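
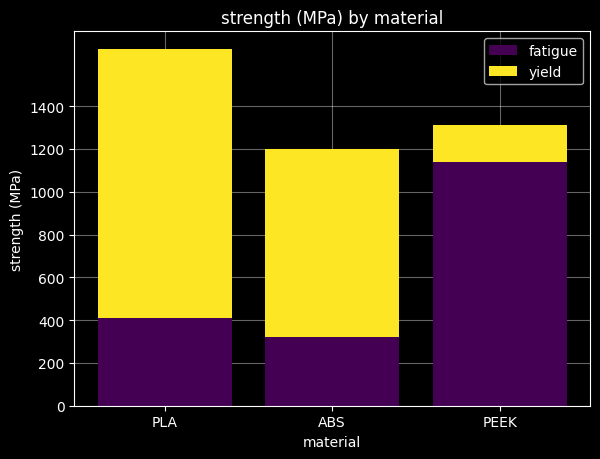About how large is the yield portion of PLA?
yield top ≈ 1600, bottom ≈ 400; segment ≈ 1200.

≈ 1200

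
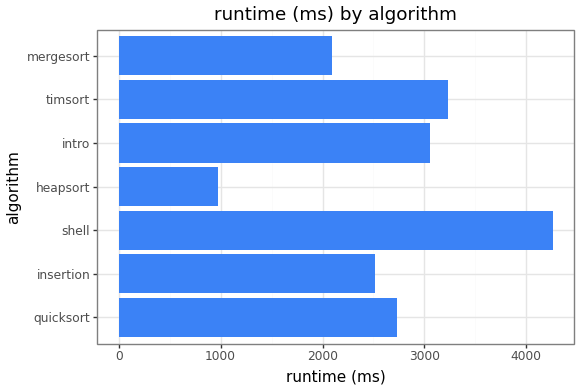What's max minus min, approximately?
Max shell ≈ 4500, min heapsort ≈ 1000; range ≈ 3500.

≈ 3500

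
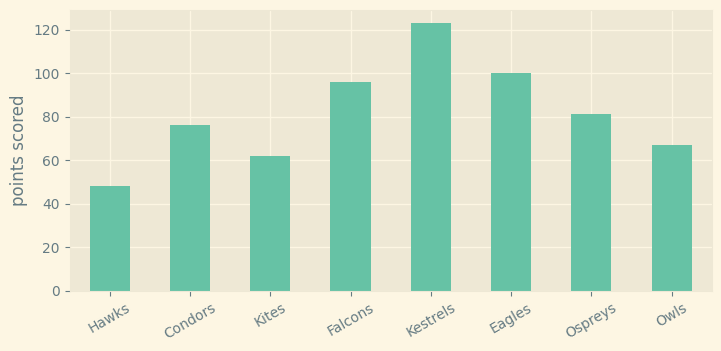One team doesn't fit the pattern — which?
Kestrels ≈ 120; the rest sit between ≈ 40 and ≈ 100.

Kestrels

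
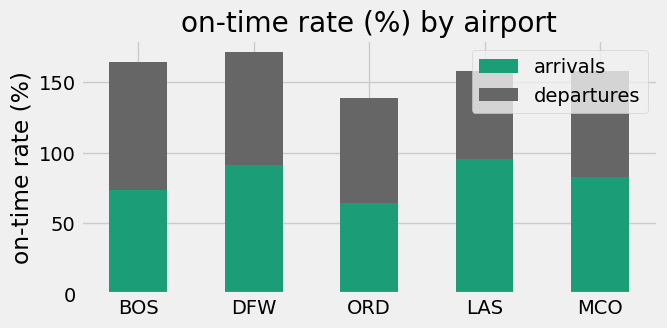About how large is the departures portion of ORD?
departures top ≈ 140, bottom ≈ 60; segment ≈ 80.

≈ 80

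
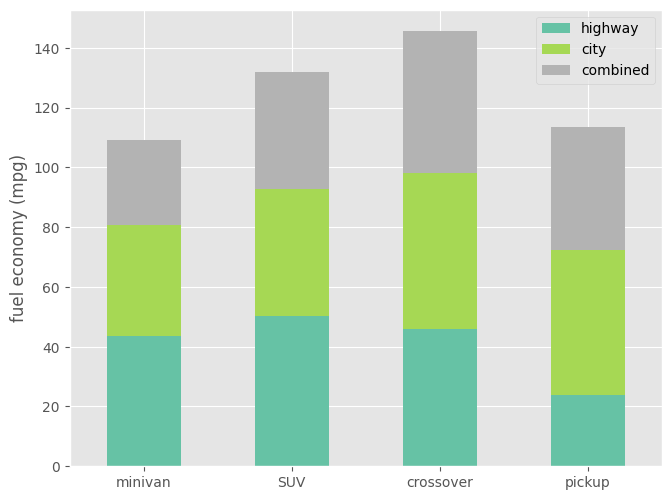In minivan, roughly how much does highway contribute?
≈ 40

highway top ≈ 40, bottom ≈ 0; segment ≈ 40.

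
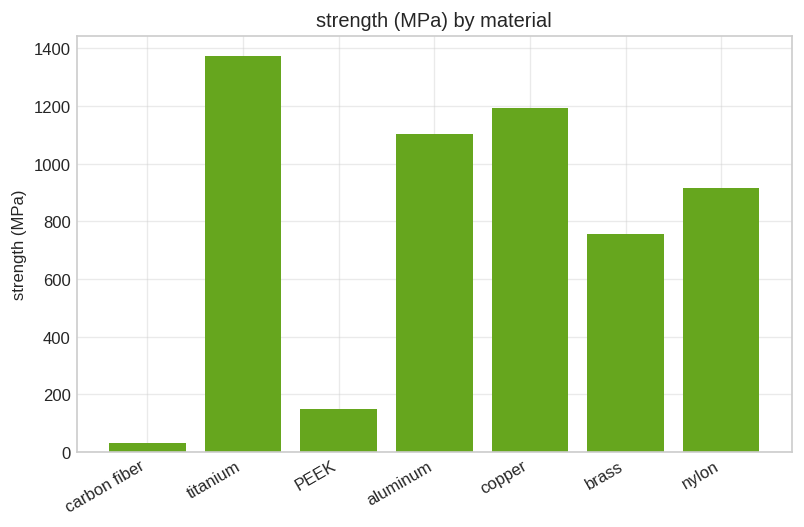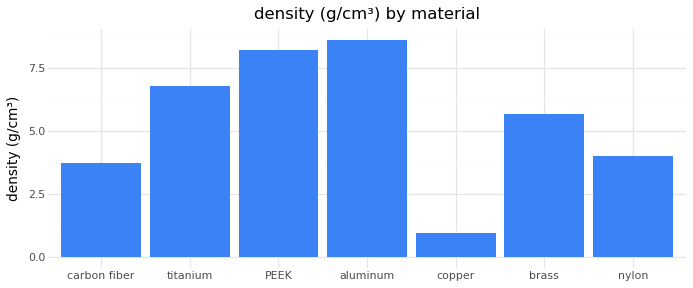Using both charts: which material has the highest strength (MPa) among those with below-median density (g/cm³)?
copper

Chart 2 median density (g/cm³) ≈ 6; below-median materials: carbon fiber, copper, nylon. Among those, copper has the highest strength (MPa) (≈ 1200).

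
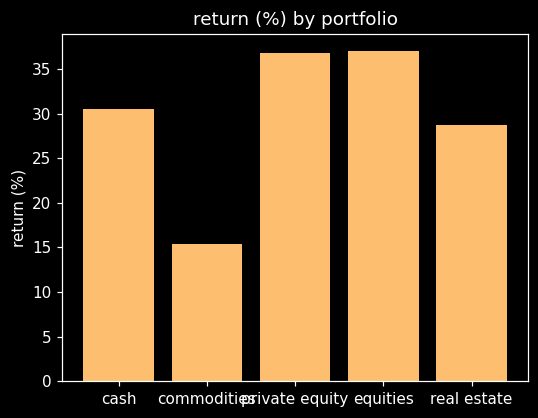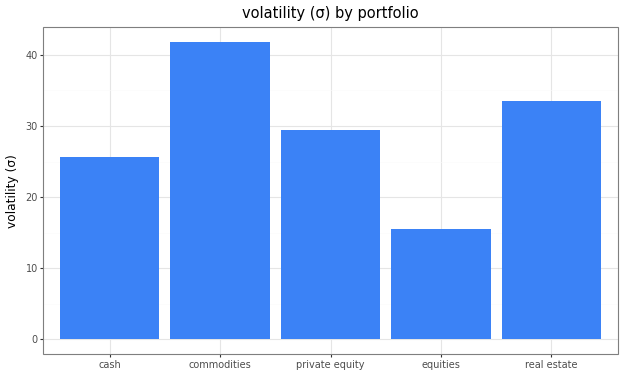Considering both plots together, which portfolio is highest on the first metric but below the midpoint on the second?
Chart 2 median volatility (σ) ≈ 30; below-median portfolios: cash, equities. Among those, equities has the highest return (%) (≈ 35).

equities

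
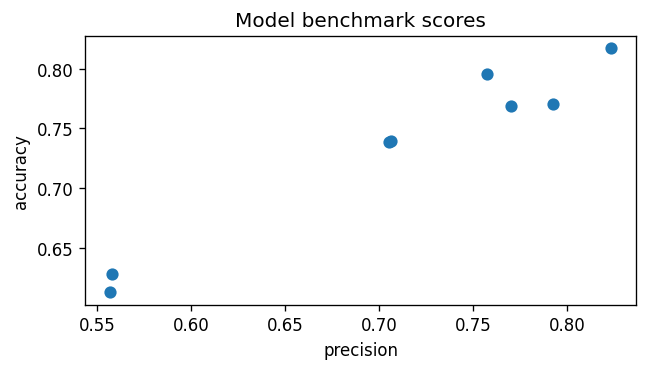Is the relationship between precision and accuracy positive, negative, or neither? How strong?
Points are positively correlated; strong (|r| ≈ 1.0).

positive, strong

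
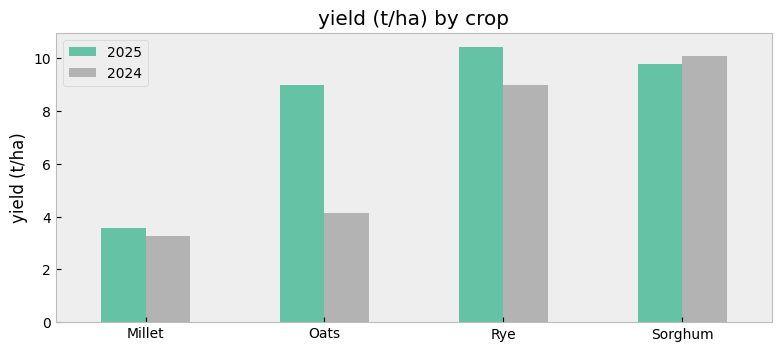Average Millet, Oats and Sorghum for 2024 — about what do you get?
≈ 6

(3 + 4 + 10) / 3 ≈ 6.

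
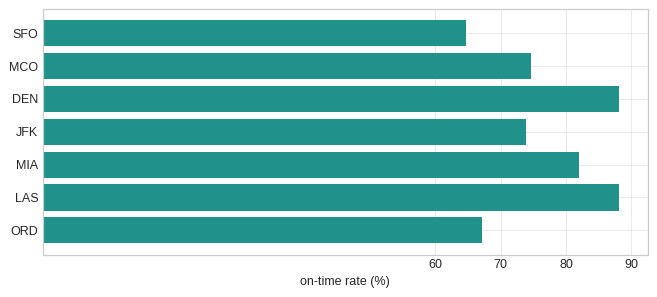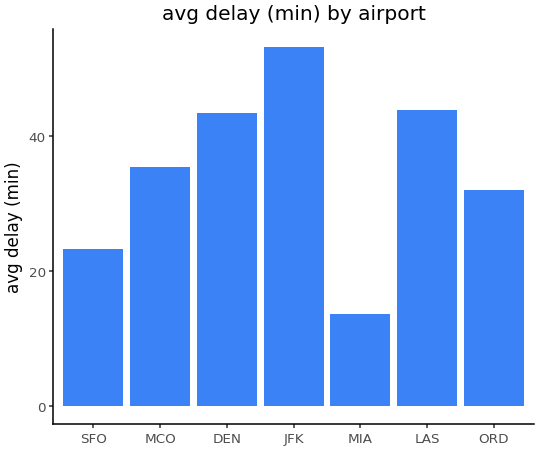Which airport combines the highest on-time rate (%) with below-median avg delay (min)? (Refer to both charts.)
Chart 2 median avg delay (min) ≈ 35; below-median airports: SFO, MIA, ORD. Among those, MIA has the highest on-time rate (%) (≈ 80).

MIA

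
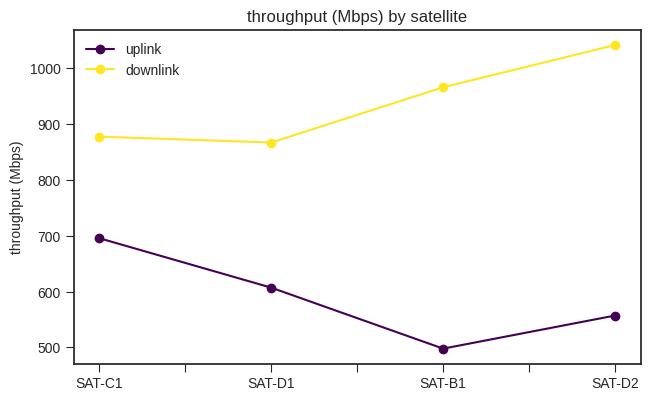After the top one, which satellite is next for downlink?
Top 3 for downlink: SAT-D2 ≈ 1050, SAT-B1 ≈ 950, SAT-C1 ≈ 900.

SAT-B1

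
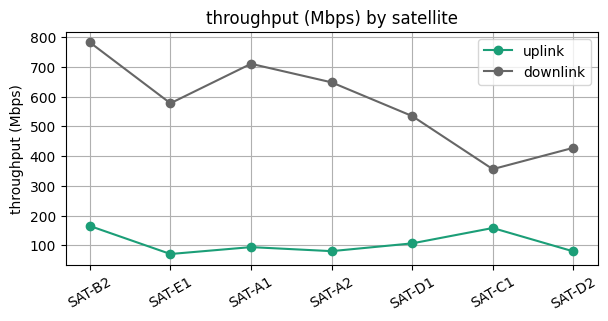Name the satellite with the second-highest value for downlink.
SAT-A1

Top 3 for downlink: SAT-B2 ≈ 800, SAT-A1 ≈ 700, SAT-A2 ≈ 600.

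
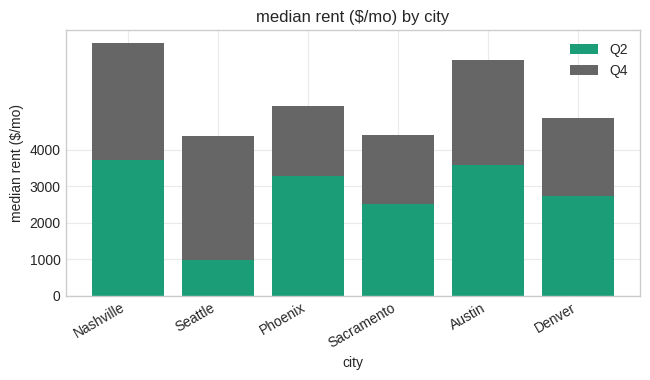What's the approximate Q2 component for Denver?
≈ 3000

Q2 top ≈ 3000, bottom ≈ 0; segment ≈ 3000.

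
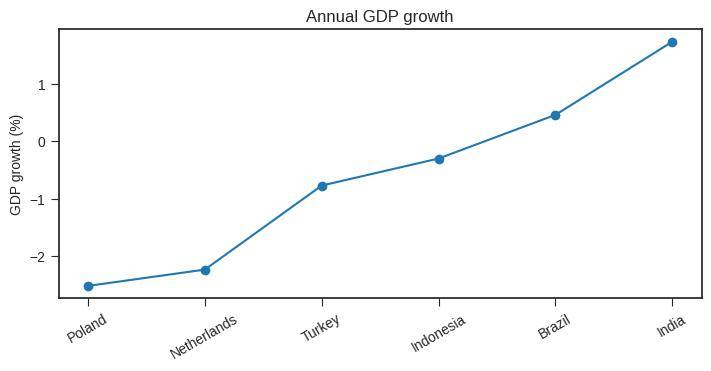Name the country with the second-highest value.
Top 3: India ≈ 1.5, Brazil ≈ 0.5, Indonesia ≈ -0.5.

Brazil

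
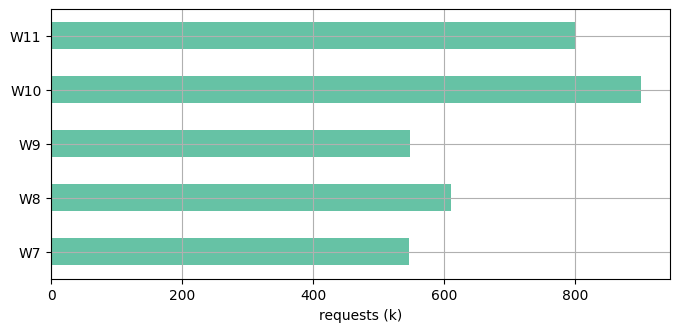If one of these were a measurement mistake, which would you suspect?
W10 ≈ 900; the rest sit between ≈ 500 and ≈ 800.

W10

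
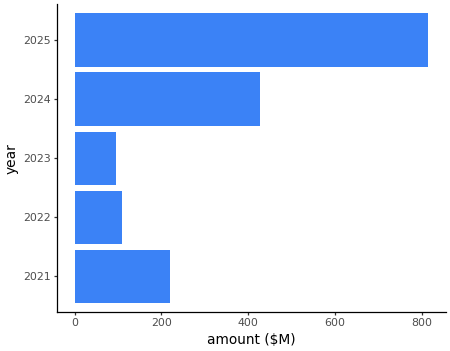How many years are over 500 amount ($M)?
1

Above 500: 2025.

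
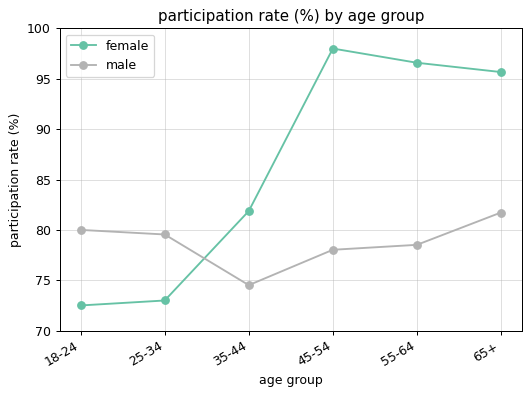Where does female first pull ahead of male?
35-44

25-34: female ≈ 75 vs male ≈ 80 (not yet); 35-44: female ≈ 80 vs male ≈ 75 (first crossover).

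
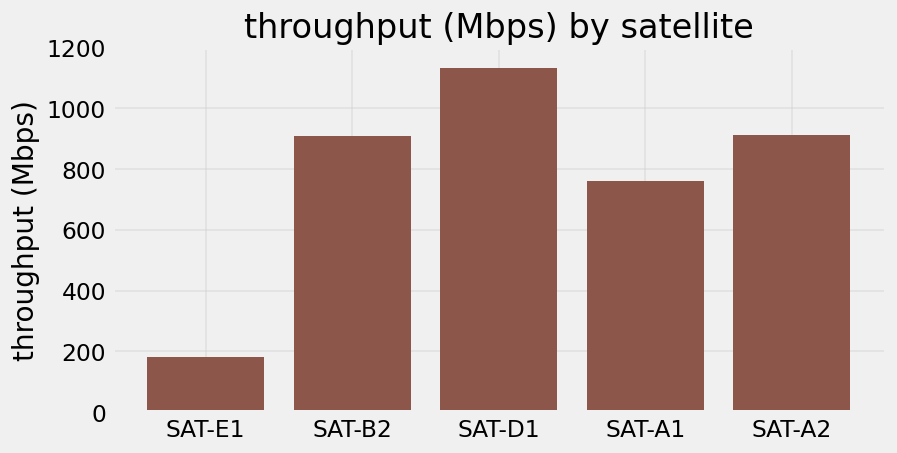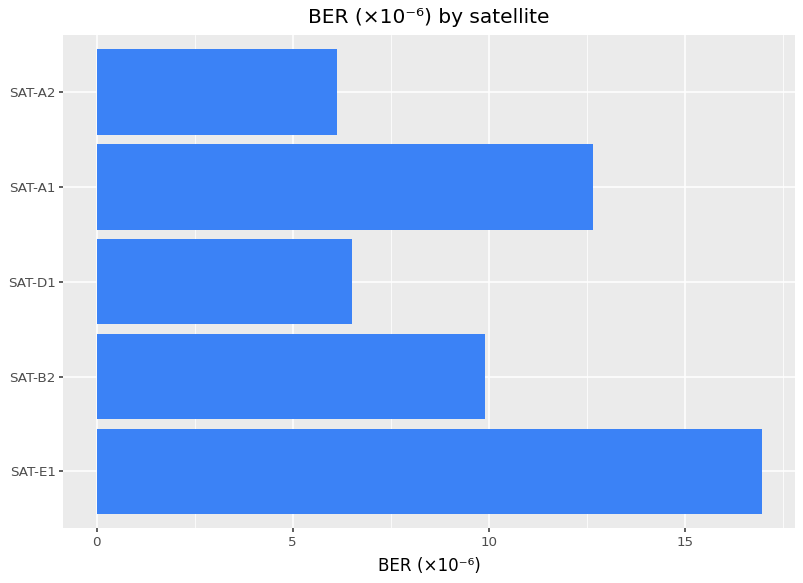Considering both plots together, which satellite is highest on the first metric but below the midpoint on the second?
SAT-D1

Chart 2 median BER (×10⁻⁶) ≈ 10; below-median satellites: SAT-D1, SAT-A2. Among those, SAT-D1 has the highest throughput (Mbps) (≈ 1200).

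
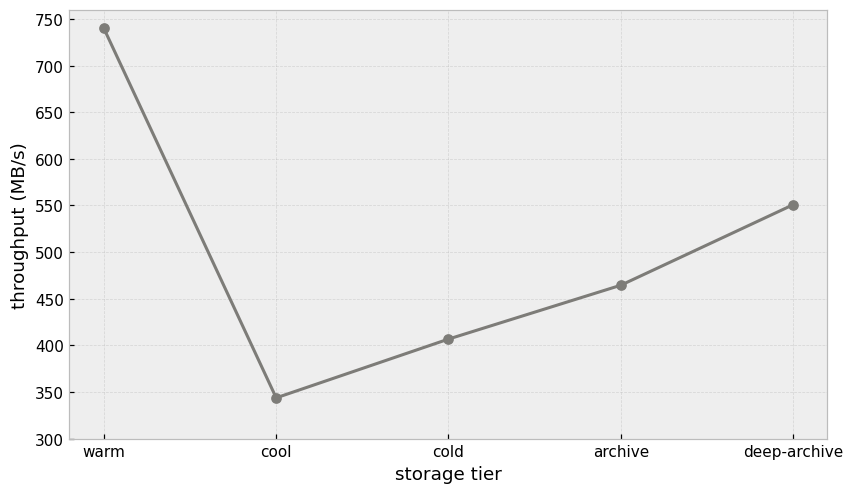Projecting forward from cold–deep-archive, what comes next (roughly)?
≈ 625

Last three: 400, 450, 550 → slope ≈ 75/step → next ≈ 625.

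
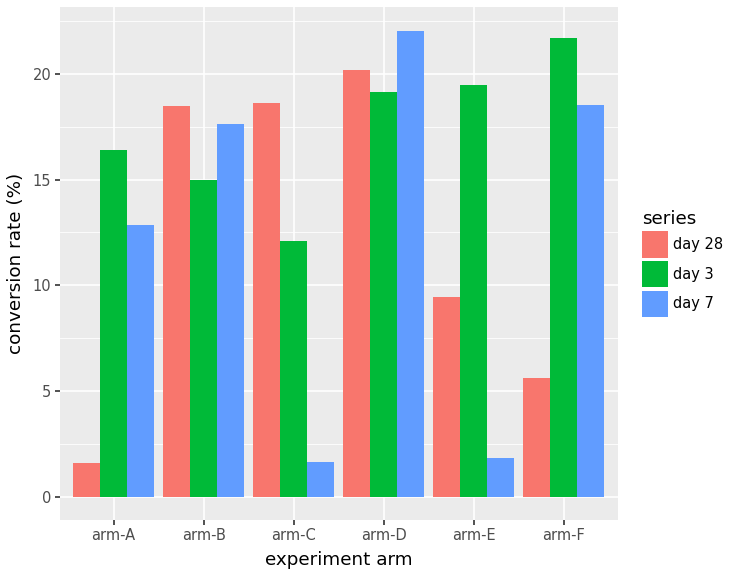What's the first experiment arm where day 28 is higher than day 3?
arm-B

arm-A: day 28 ≈ 2 vs day 3 ≈ 16 (not yet); arm-B: day 28 ≈ 18 vs day 3 ≈ 14 (first crossover).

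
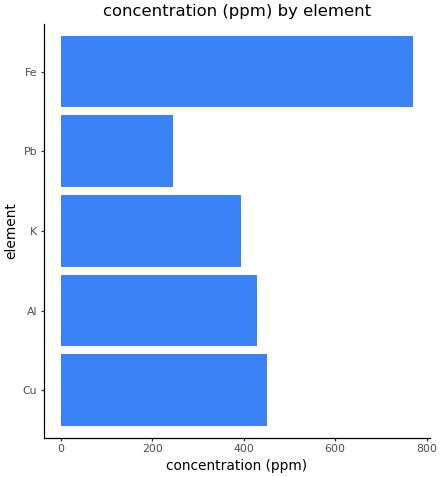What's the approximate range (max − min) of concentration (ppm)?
≈ 600

Max Fe ≈ 800, min Pb ≈ 200; range ≈ 600.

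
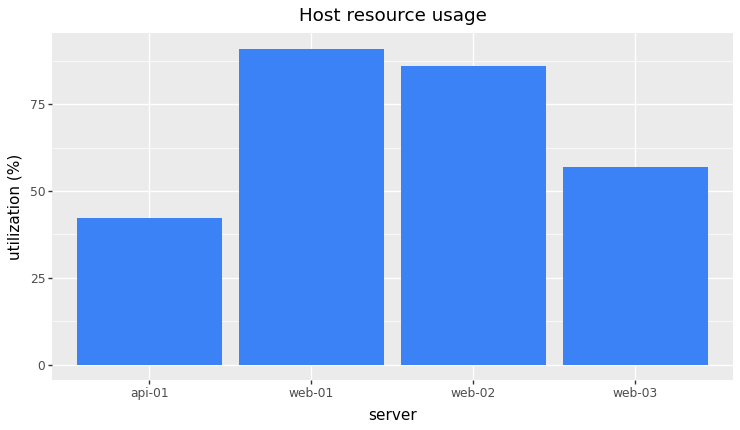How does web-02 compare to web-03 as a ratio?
web-02 ≈ 90, web-03 ≈ 60; 90/60 ≈ 1.5.

≈ 1.5×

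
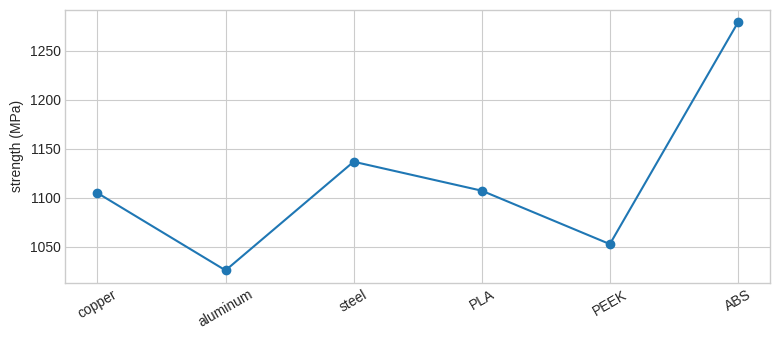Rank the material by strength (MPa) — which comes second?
steel

Top 3: ABS ≈ 1275, steel ≈ 1125, PLA ≈ 1100.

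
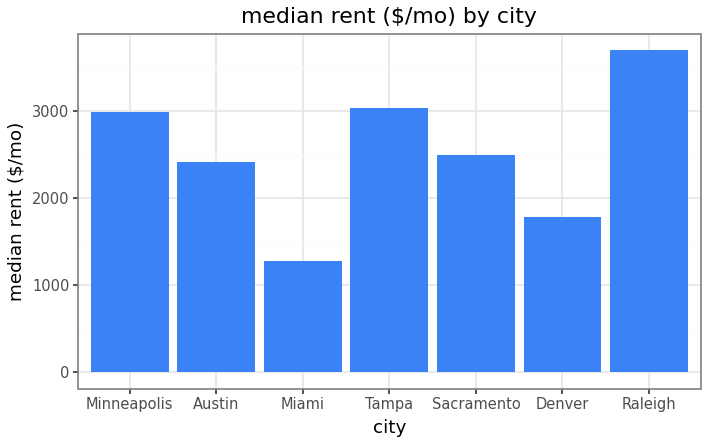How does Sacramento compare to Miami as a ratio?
≈ 1.67×

Sacramento ≈ 2500, Miami ≈ 1500; 2500/1500 ≈ 1.67.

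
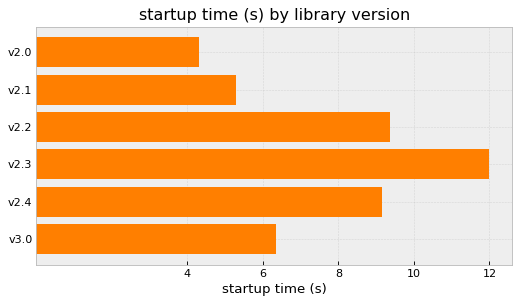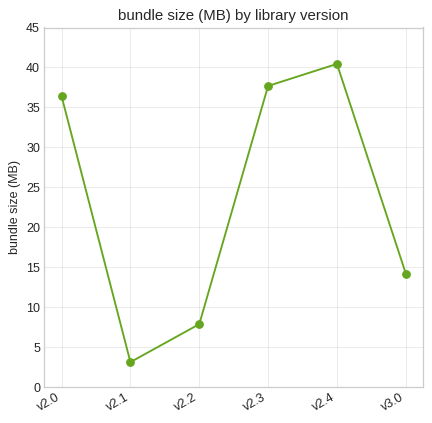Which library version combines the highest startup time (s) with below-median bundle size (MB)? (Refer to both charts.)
v2.2

Chart 2 median bundle size (MB) ≈ 25; below-median library versions: v2.1, v2.2, v3.0. Among those, v2.2 has the highest startup time (s) (≈ 10).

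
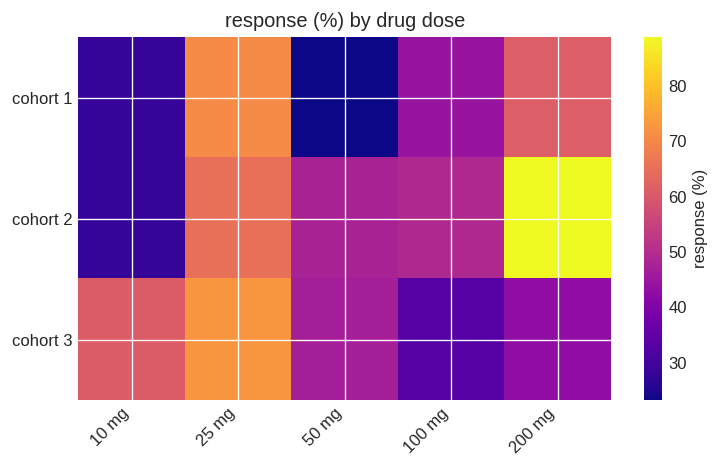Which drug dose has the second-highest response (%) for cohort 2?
25 mg

Top 3 for cohort 2: 200 mg ≈ 90, 25 mg ≈ 70, 100 mg ≈ 50.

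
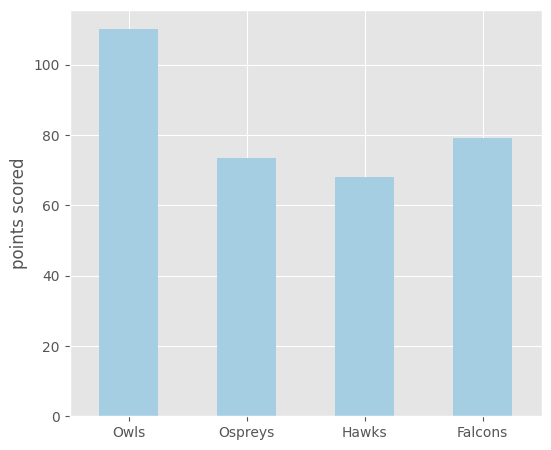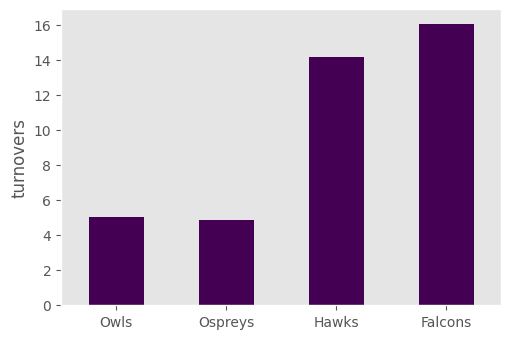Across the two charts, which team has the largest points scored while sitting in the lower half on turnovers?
Owls

Chart 2 median turnovers ≈ 10; below-median teams: Owls, Ospreys. Among those, Owls has the highest points scored (≈ 120).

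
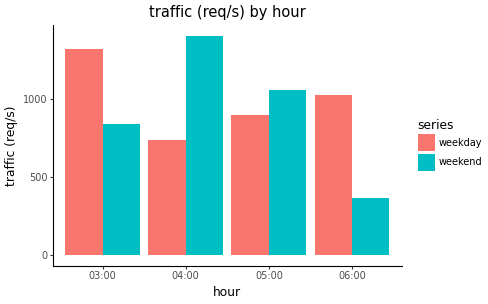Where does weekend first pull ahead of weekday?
03:00: weekend ≈ 800 vs weekday ≈ 1400 (not yet); 04:00: weekend ≈ 1400 vs weekday ≈ 800 (first crossover).

04:00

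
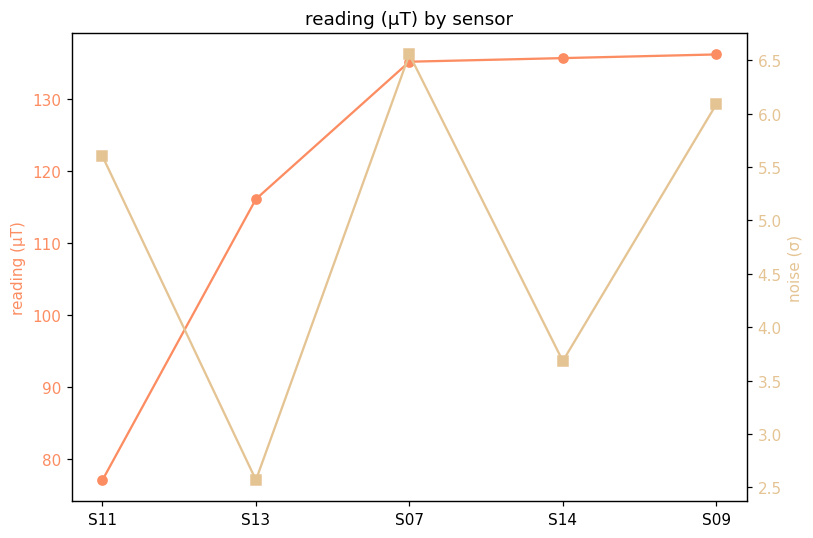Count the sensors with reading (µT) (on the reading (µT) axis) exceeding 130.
3

Above 130: S07, S14, S09.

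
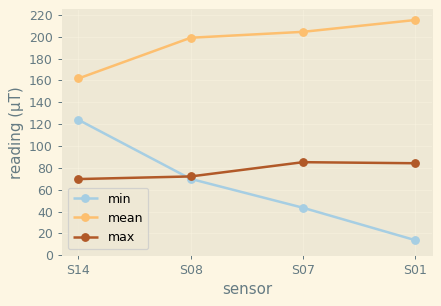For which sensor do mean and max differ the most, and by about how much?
S01: mean ≈ 220, max ≈ 80 → gap ≈ 140. Next-largest (S08) is only ≈ 120.

S01, ≈ 140 µT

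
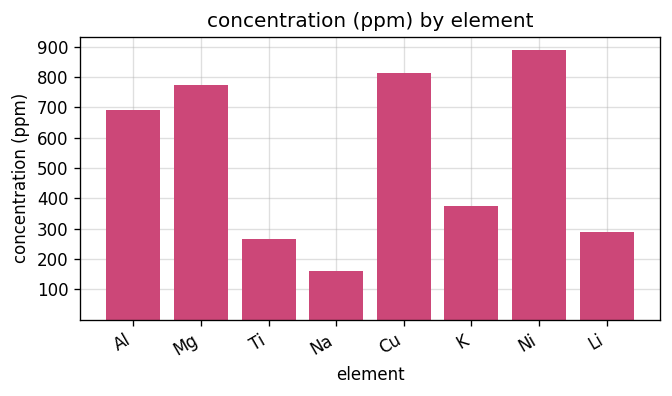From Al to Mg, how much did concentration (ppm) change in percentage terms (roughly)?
Al ≈ 700, Mg ≈ 800; (800 − 700) / 700 ≈ +14.3%.

≈ +14.3%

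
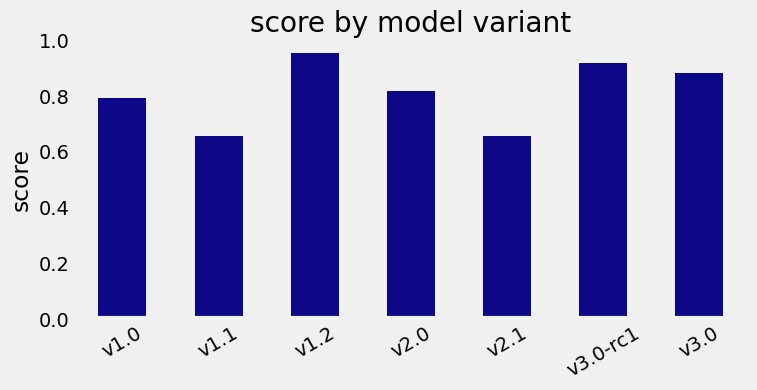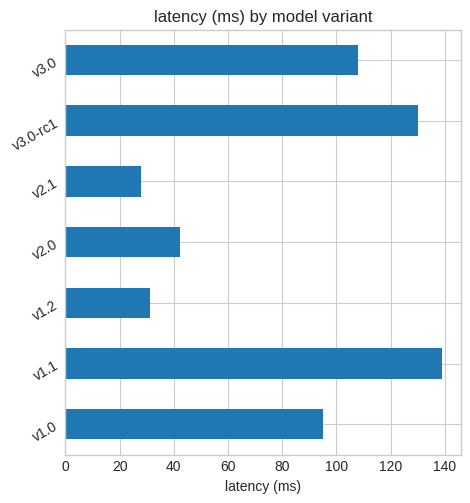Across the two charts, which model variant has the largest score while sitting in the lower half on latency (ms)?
Chart 2 median latency (ms) ≈ 100; below-median model variants: v1.2, v2.0, v2.1. Among those, v1.2 has the highest score (≈ 1).

v1.2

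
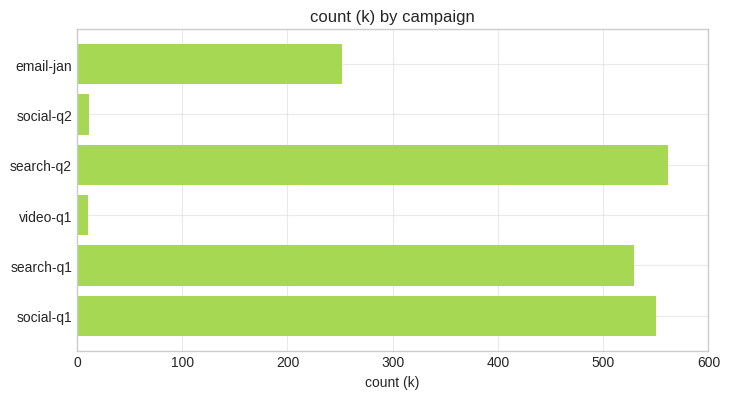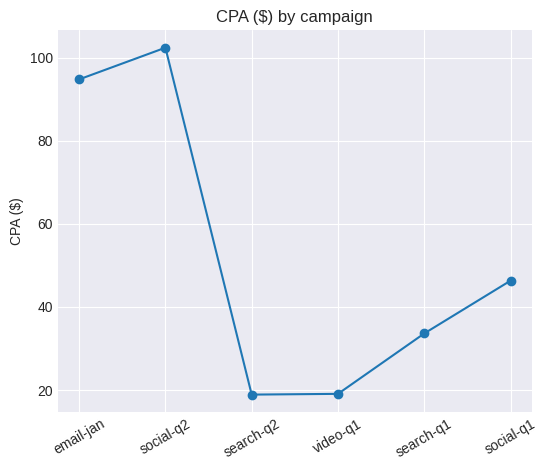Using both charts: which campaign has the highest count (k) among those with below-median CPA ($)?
Chart 2 median CPA ($) ≈ 40; below-median campaigns: search-q2, video-q1, search-q1. Among those, search-q2 has the highest count (k) (≈ 600).

search-q2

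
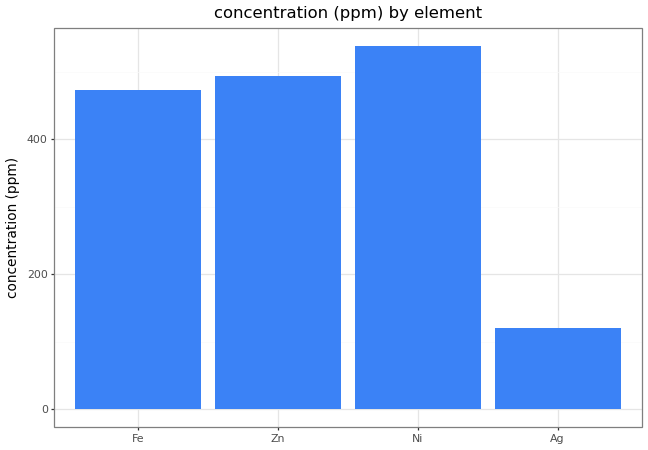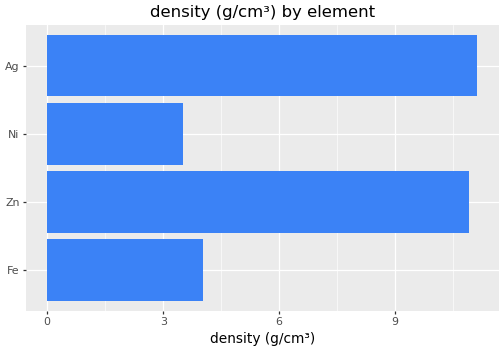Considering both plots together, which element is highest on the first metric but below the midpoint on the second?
Ni

Chart 2 median density (g/cm³) ≈ 8; below-median elements: Fe, Ni. Among those, Ni has the highest concentration (ppm) (≈ 550).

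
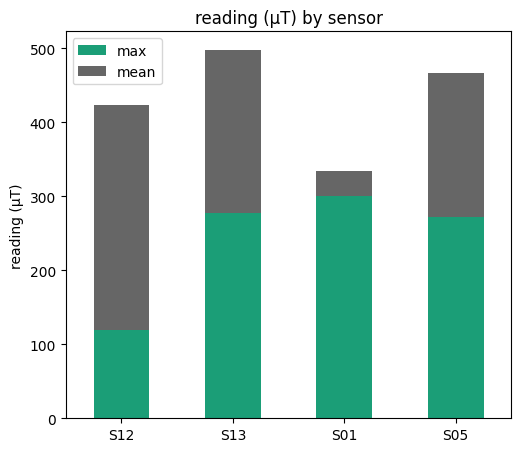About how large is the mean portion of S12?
≈ 300

mean top ≈ 400, bottom ≈ 100; segment ≈ 300.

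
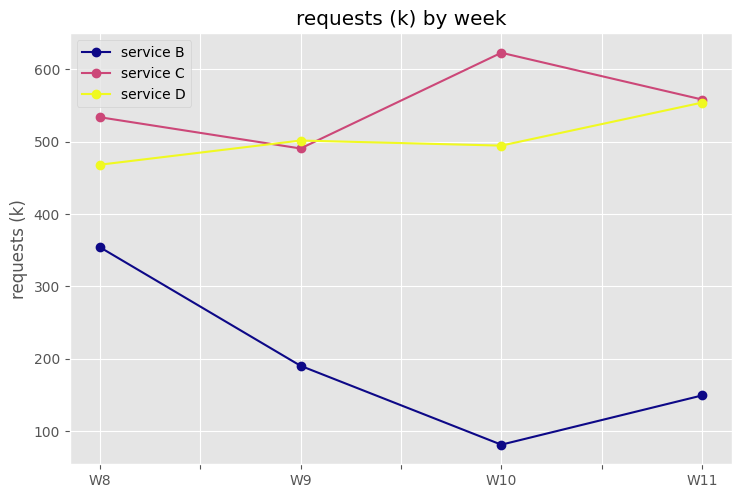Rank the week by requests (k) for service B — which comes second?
Top 3 for service B: W8 ≈ 350, W9 ≈ 200, W11 ≈ 150.

W9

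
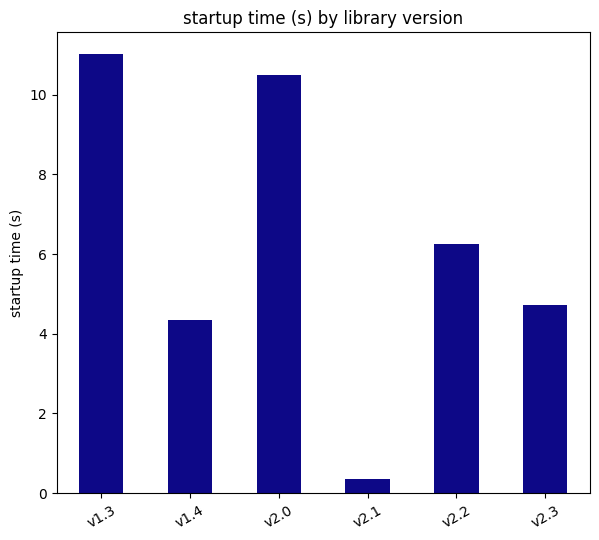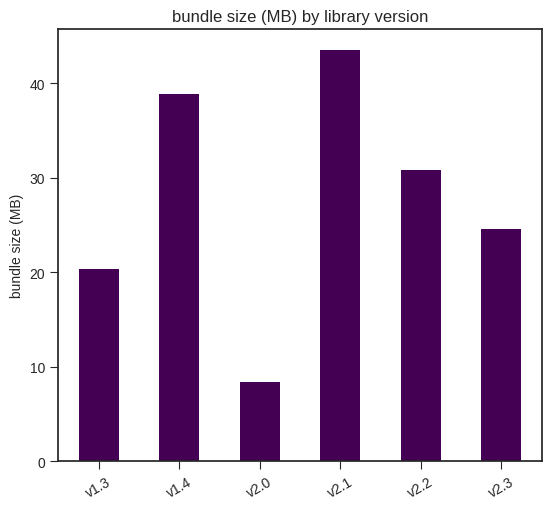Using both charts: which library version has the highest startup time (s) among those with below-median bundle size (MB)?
v1.3

Chart 2 median bundle size (MB) ≈ 30; below-median library versions: v1.3, v2.0, v2.3. Among those, v1.3 has the highest startup time (s) (≈ 12).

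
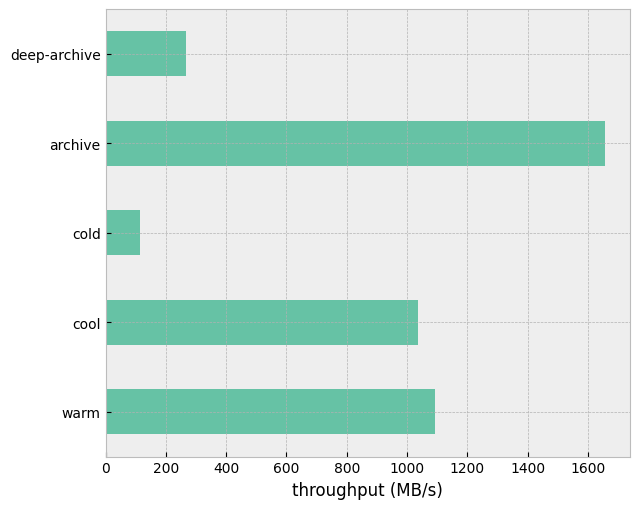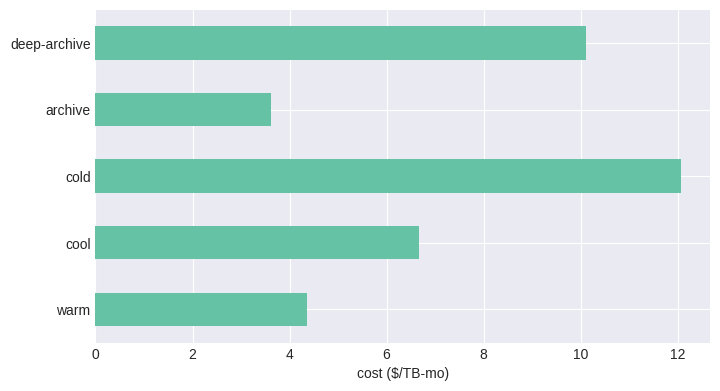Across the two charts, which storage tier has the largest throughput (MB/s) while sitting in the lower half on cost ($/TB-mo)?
archive

Chart 2 median cost ($/TB-mo) ≈ 6; below-median storage tiers: warm, archive. Among those, archive has the highest throughput (MB/s) (≈ 1600).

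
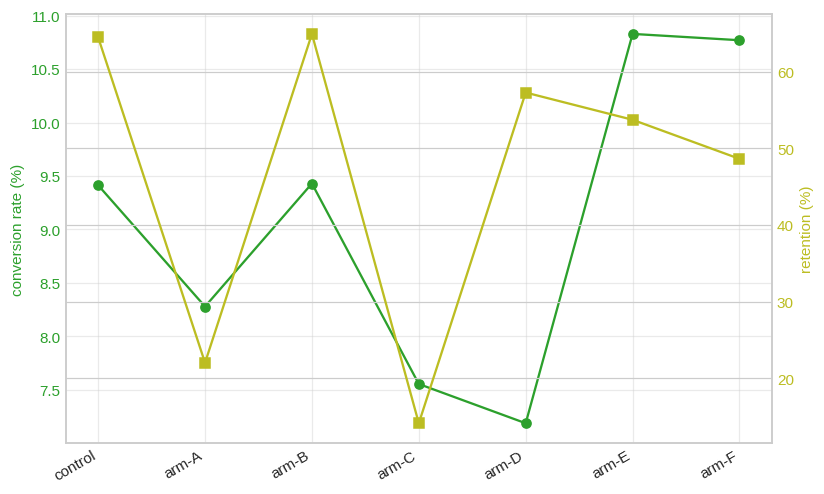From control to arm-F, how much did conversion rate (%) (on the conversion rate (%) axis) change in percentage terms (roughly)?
≈ +15.8%

control ≈ 9.5, arm-F ≈ 11.0; (11.0 − 9.5) / 9.5 ≈ +15.8%.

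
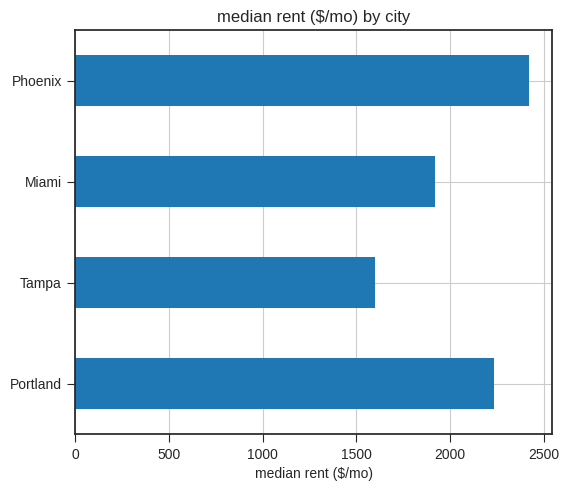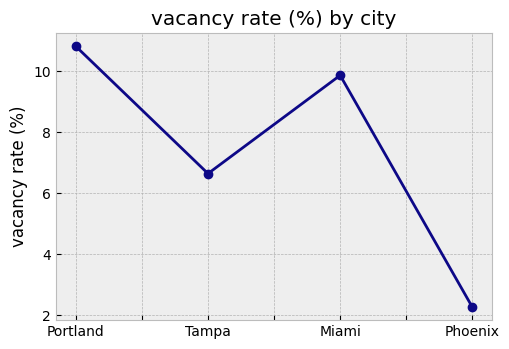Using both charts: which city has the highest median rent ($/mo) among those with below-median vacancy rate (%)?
Chart 2 median vacancy rate (%) ≈ 8; below-median cities: Tampa, Phoenix. Among those, Phoenix has the highest median rent ($/mo) (≈ 2500).

Phoenix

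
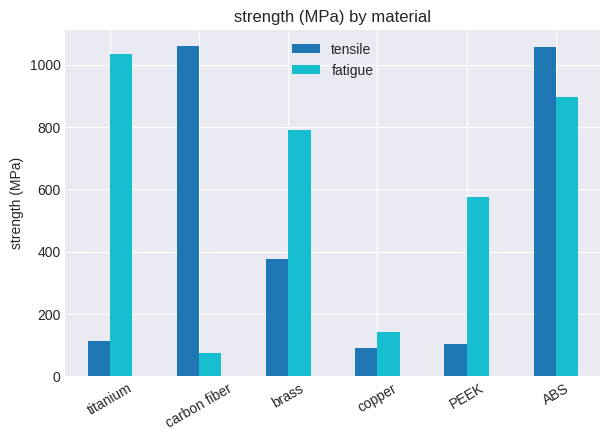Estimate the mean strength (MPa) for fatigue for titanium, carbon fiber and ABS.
(1000 + 100 + 900) / 3 ≈ 667.

≈ 667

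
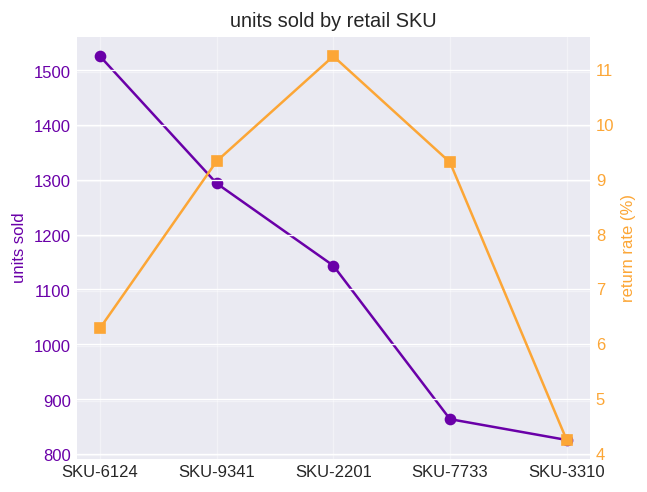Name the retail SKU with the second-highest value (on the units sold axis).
SKU-9341

Top 3 (on the units sold axis): SKU-6124 ≈ 1500, SKU-9341 ≈ 1300, SKU-2201 ≈ 1100.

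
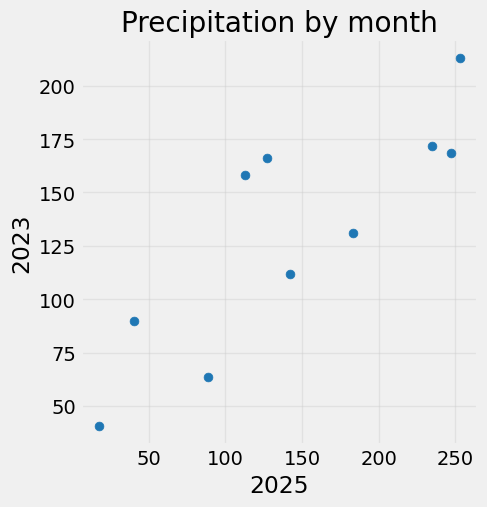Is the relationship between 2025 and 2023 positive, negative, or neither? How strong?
positive, strong

Points are positively correlated; strong (|r| ≈ 0.8).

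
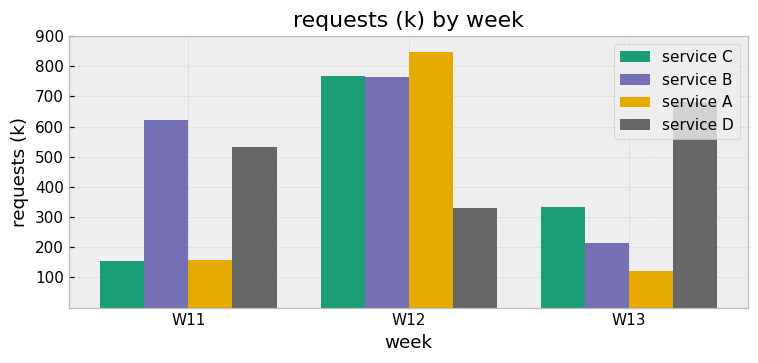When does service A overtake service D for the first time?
W11: service A ≈ 200 vs service D ≈ 500 (not yet); W12: service A ≈ 800 vs service D ≈ 300 (first crossover).

W12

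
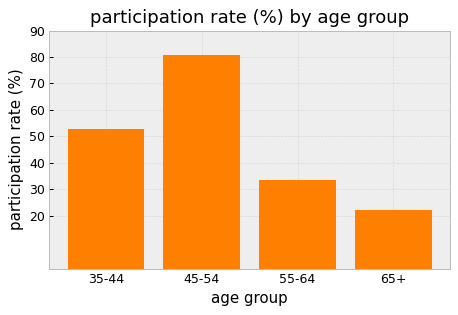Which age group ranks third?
55-64

Top 4: 45-54 ≈ 80, 35-44 ≈ 50, 55-64 ≈ 30, 65+ ≈ 20.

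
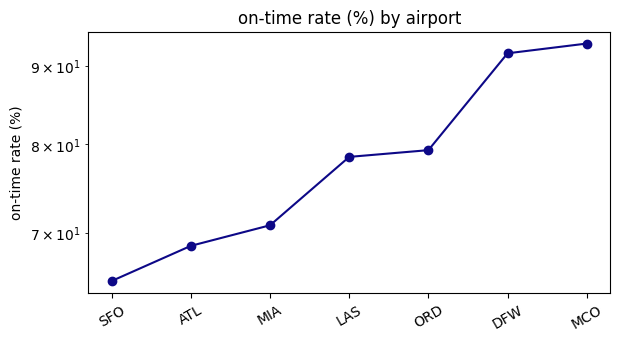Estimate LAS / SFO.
≈ 1.23×

LAS ≈ 80, SFO ≈ 65; 80/65 ≈ 1.23.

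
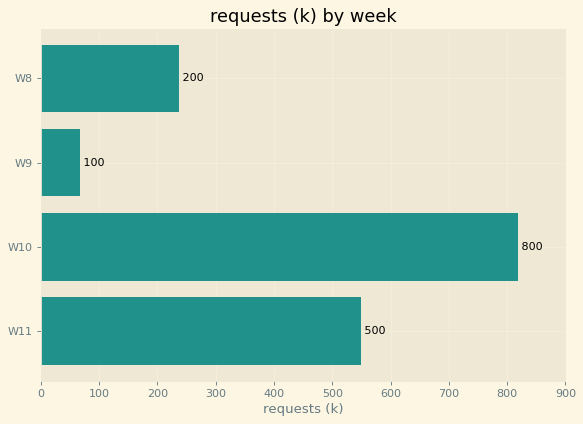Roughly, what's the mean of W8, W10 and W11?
(200 + 800 + 500) / 3 ≈ 500.

≈ 500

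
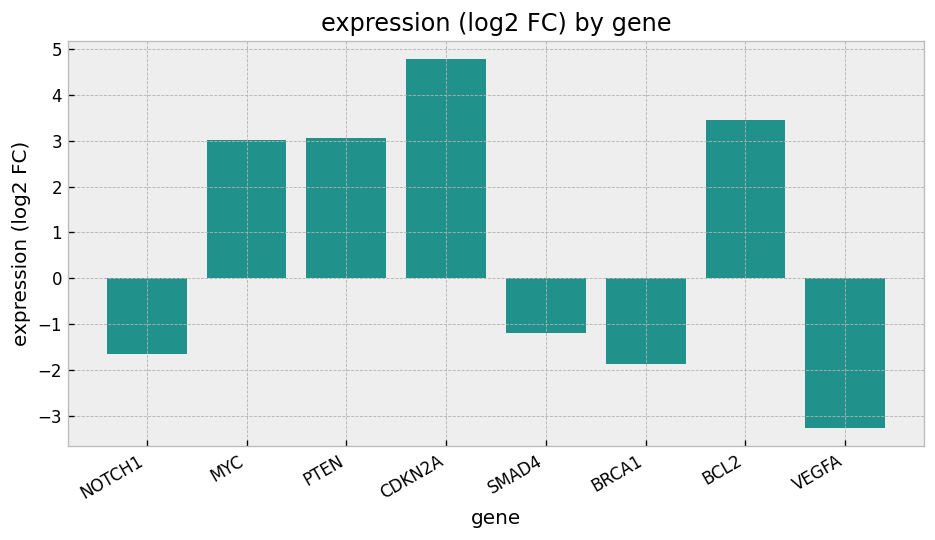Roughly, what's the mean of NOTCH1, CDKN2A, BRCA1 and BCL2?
(-2 + 5 + -2 + 3) / 4 ≈ 1.

≈ 1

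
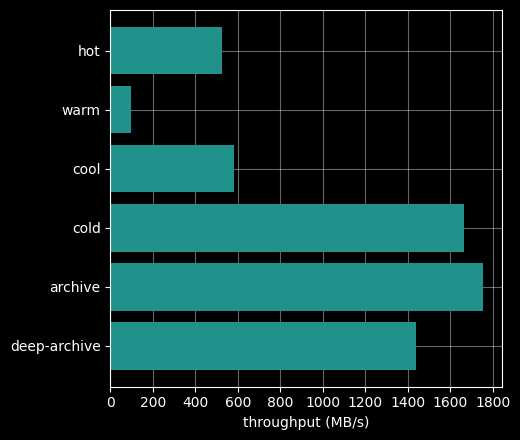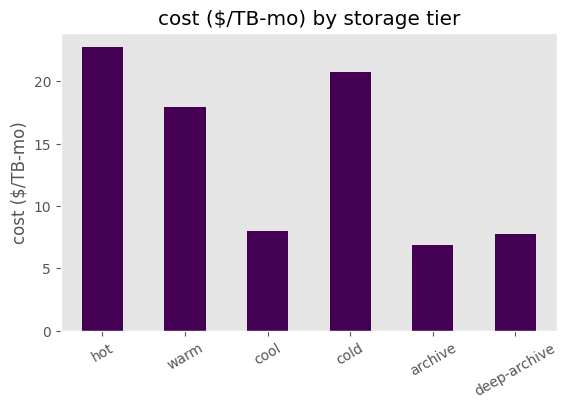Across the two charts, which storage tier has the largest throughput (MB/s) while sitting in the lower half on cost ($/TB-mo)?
Chart 2 median cost ($/TB-mo) ≈ 15; below-median storage tiers: cool, archive, deep-archive. Among those, archive has the highest throughput (MB/s) (≈ 1800).

archive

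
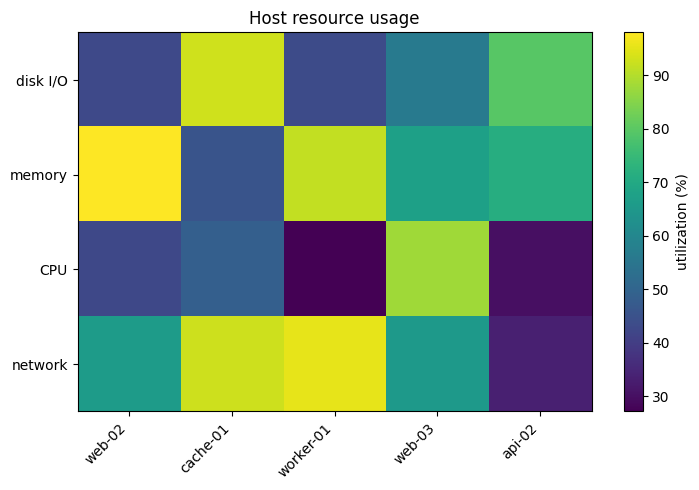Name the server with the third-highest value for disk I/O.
Top 4 for disk I/O: cache-01 ≈ 90, api-02 ≈ 80, web-03 ≈ 60, worker-01 ≈ 40.

web-03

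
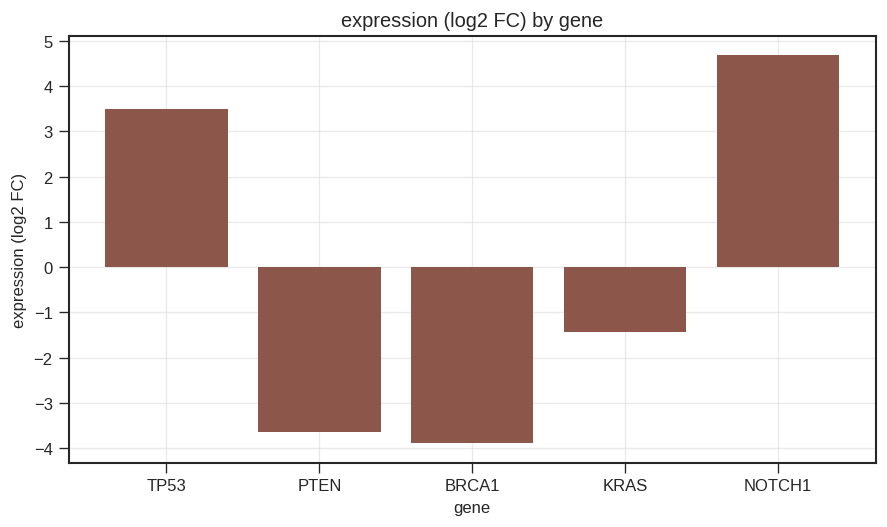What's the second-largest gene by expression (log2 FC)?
Top 3: NOTCH1 ≈ 5, TP53 ≈ 3, KRAS ≈ -1.

TP53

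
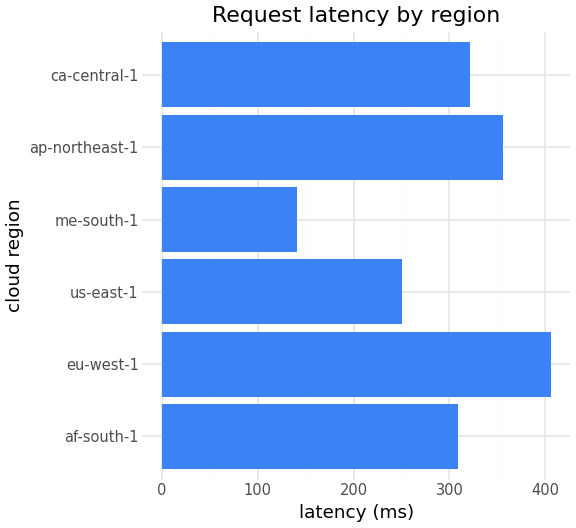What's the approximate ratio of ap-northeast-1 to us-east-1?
≈ 1.4×

ap-northeast-1 ≈ 350, us-east-1 ≈ 250; 350/250 ≈ 1.4.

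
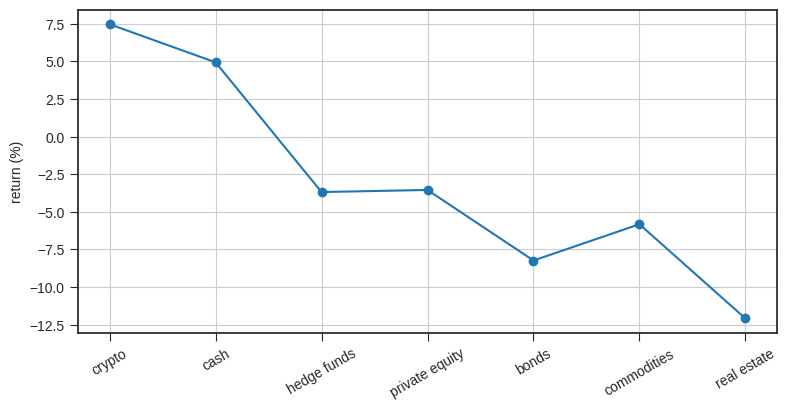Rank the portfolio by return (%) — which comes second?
Top 3: crypto ≈ 8, cash ≈ 4, private equity ≈ -4.

cash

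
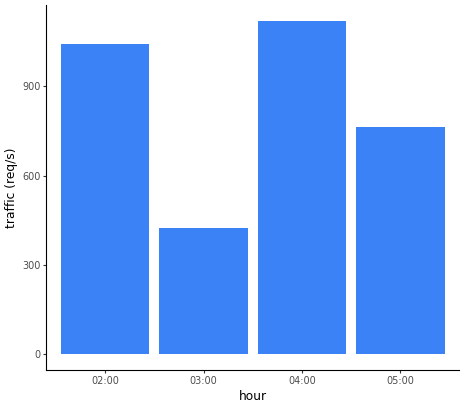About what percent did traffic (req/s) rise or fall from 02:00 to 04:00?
≈ +10%

02:00 ≈ 1000, 04:00 ≈ 1100; (1100 − 1000) / 1000 ≈ +10%.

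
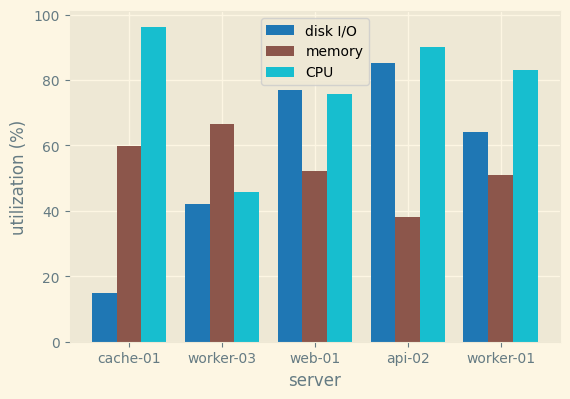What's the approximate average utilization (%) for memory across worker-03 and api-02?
(70 + 40) / 2 ≈ 55.

≈ 55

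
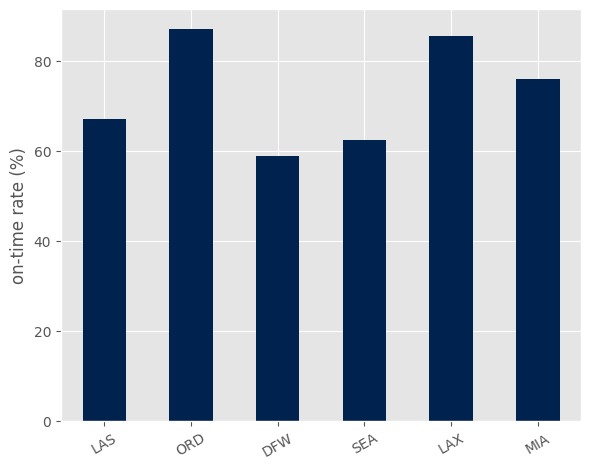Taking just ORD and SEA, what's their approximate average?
≈ 75

(90 + 60) / 2 ≈ 75.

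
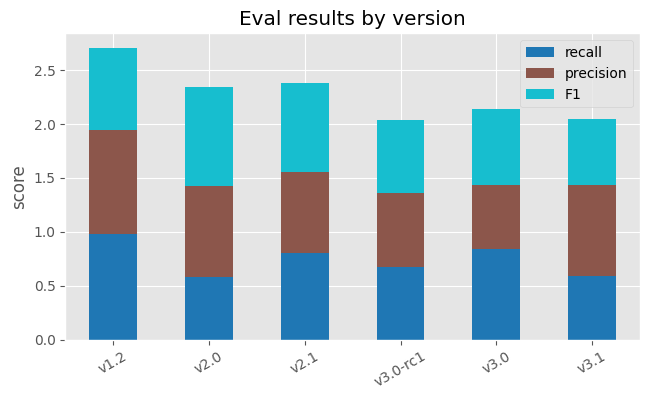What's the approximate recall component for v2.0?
≈ 0.5

recall top ≈ 0.5, bottom ≈ 0.0; segment ≈ 0.5.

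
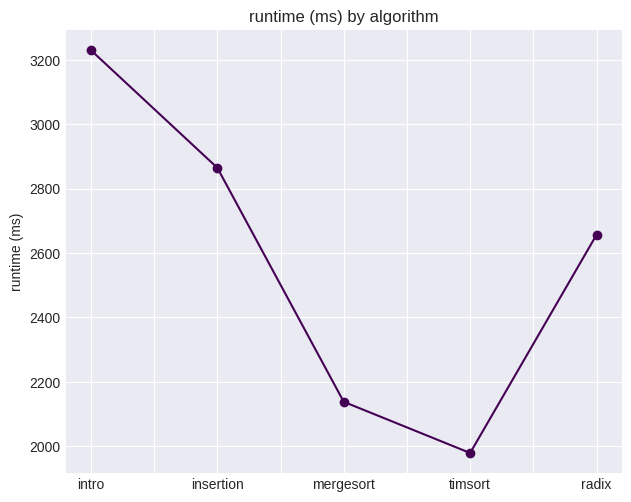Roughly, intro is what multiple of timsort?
≈ 1.6×

intro ≈ 3200, timsort ≈ 2000; 3200/2000 ≈ 1.6.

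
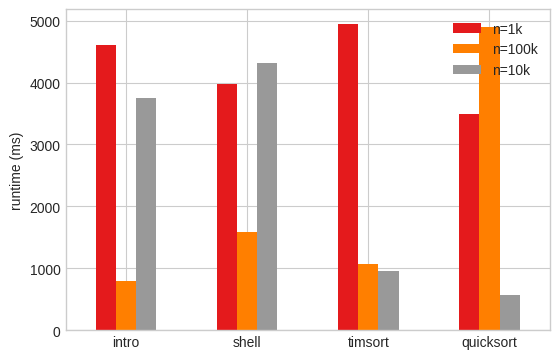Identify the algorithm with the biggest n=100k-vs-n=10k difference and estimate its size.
quicksort: n=100k ≈ 5000, n=10k ≈ 500 → gap ≈ 4500. Next-largest (intro) is only ≈ 2500.

quicksort, ≈ 4500 ms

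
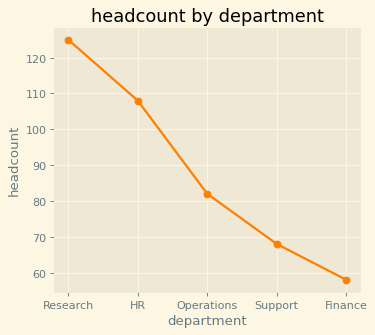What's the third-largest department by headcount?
Top 4: Research ≈ 120, HR ≈ 110, Operations ≈ 80, Support ≈ 70.

Operations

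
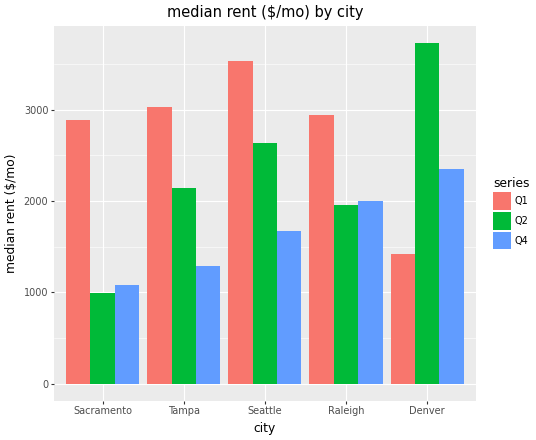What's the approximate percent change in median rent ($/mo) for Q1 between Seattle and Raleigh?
≈ -14.3%

Seattle ≈ 3500, Raleigh ≈ 3000; (3000 − 3500) / 3500 ≈ -14.3%.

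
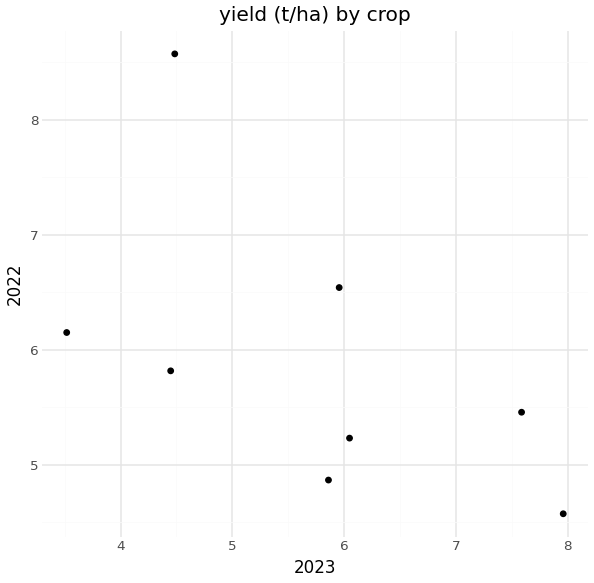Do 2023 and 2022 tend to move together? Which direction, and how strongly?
negative, moderate

Points are negatively correlated; moderate (|r| ≈ 0.6).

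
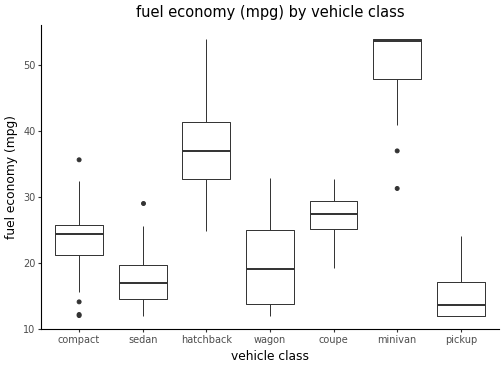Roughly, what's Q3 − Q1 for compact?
≈ 5

Q3 ≈ 25, Q1 ≈ 20; IQR ≈ 5.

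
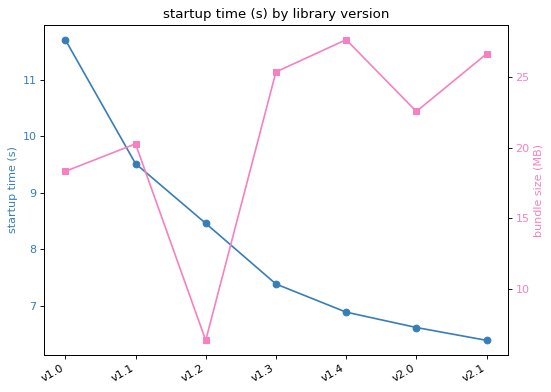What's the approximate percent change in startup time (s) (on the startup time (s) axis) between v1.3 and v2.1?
v1.3 ≈ 7.5, v2.1 ≈ 6.5; (6.5 − 7.5) / 7.5 ≈ -13.3%.

≈ -13.3%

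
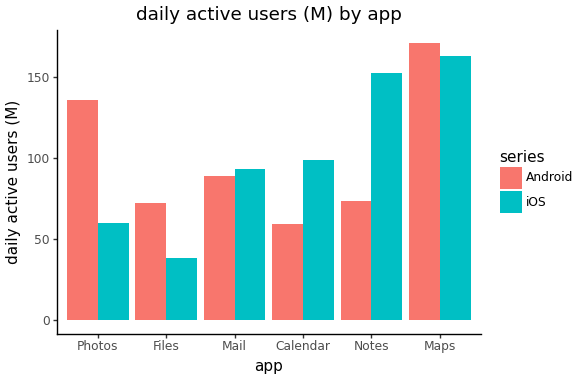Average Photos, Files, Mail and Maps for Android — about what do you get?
≈ 120

(140 + 80 + 80 + 180) / 4 ≈ 120.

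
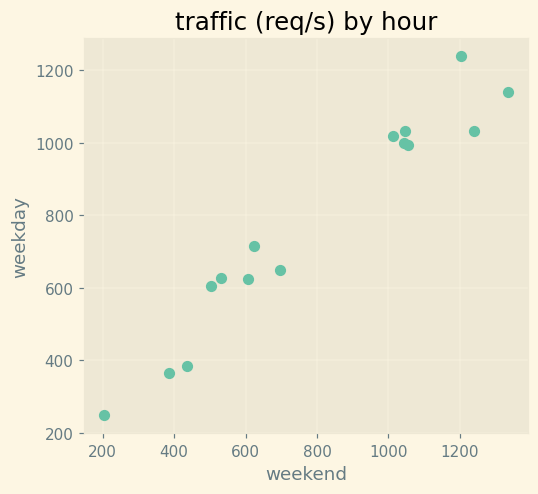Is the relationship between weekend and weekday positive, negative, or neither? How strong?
Points are positively correlated; strong (|r| ≈ 1.0).

positive, strong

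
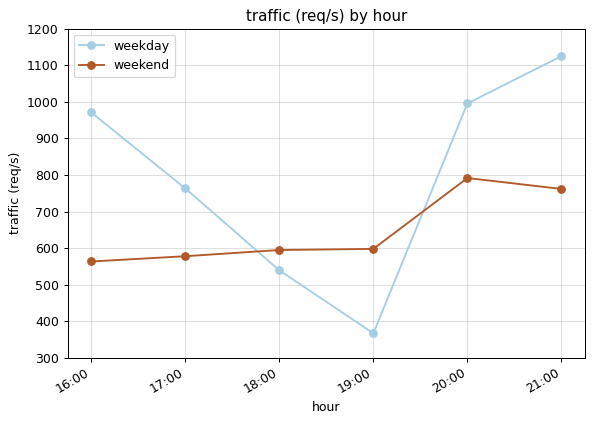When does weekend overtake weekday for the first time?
18:00

17:00: weekend ≈ 600 vs weekday ≈ 800 (not yet); 18:00: weekend ≈ 600 vs weekday ≈ 500 (first crossover).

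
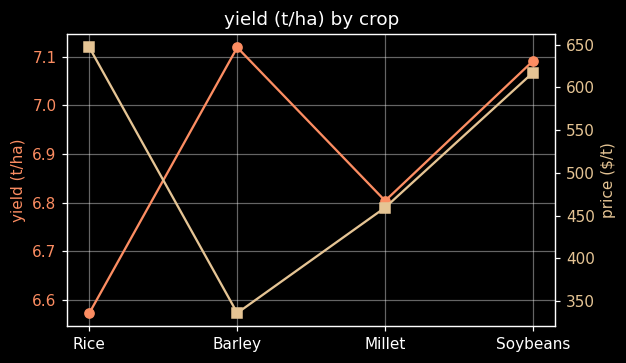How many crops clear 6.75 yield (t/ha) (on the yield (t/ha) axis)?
3

Above 6.75: Barley, Millet, Soybeans.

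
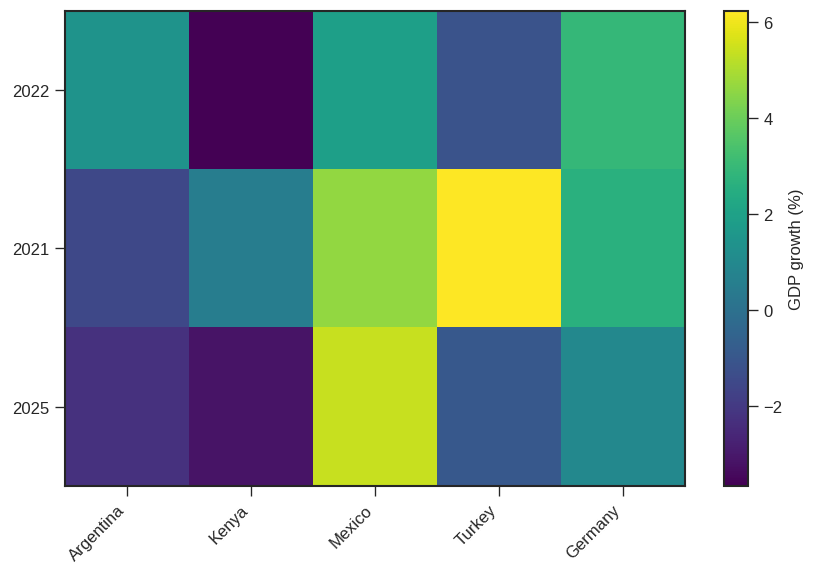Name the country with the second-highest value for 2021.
Mexico

Top 3 for 2021: Turkey ≈ 6, Mexico ≈ 5, Germany ≈ 3.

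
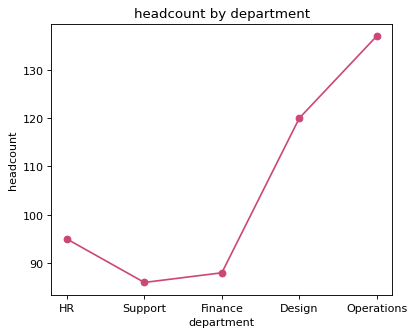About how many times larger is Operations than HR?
Operations ≈ 135, HR ≈ 95; 135/95 ≈ 1.42.

≈ 1.42×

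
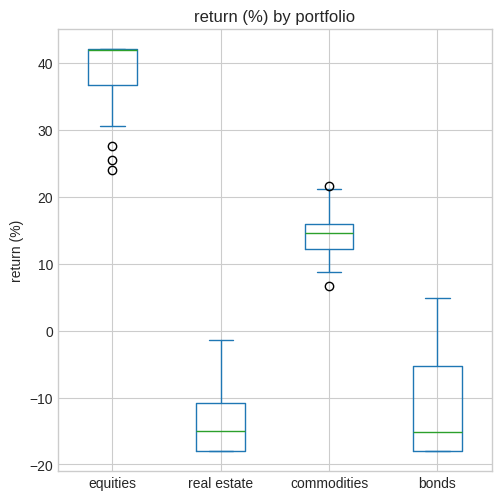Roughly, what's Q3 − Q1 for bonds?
Q3 ≈ -5, Q1 ≈ -20; IQR ≈ 15.

≈ 15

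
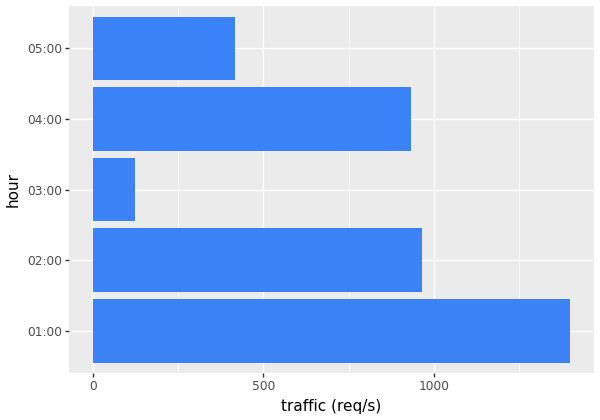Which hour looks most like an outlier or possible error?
03:00

03:00 ≈ 200; the rest sit between ≈ 400 and ≈ 1400.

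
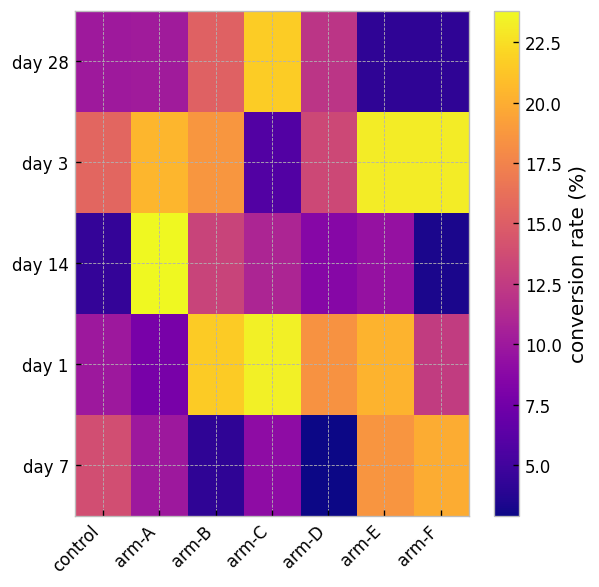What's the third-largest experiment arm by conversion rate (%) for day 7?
Top 4 for day 7: arm-F ≈ 20, arm-E ≈ 18, control ≈ 14, arm-A ≈ 10.

control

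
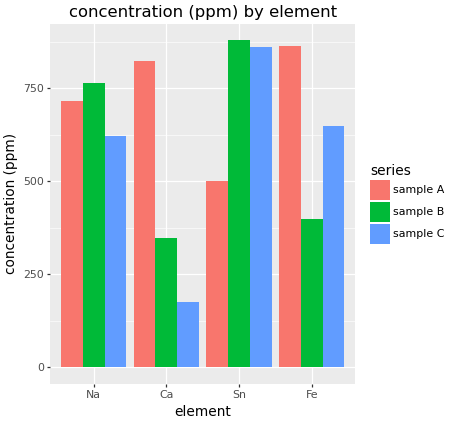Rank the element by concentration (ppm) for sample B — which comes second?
Top 3 for sample B: Sn ≈ 900, Na ≈ 800, Fe ≈ 400.

Na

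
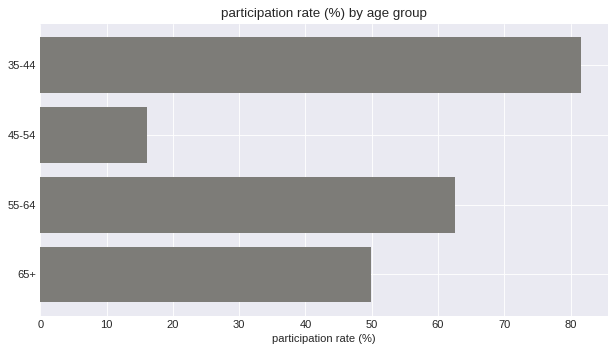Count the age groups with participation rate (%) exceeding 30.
3

Above 30: 35-44, 55-64, 65+.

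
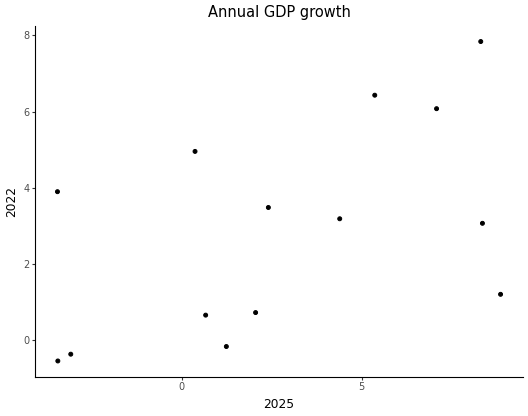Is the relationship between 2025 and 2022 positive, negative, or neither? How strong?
Points are positively correlated; moderate (|r| ≈ 0.5).

positive, moderate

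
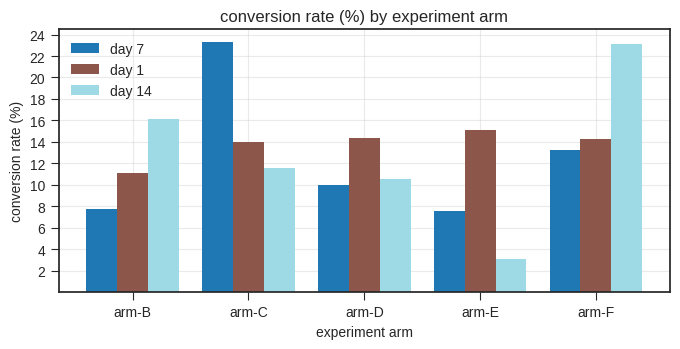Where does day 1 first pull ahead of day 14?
arm-B: day 1 ≈ 12 vs day 14 ≈ 16 (not yet); arm-C: day 1 ≈ 14 vs day 14 ≈ 12 (first crossover).

arm-C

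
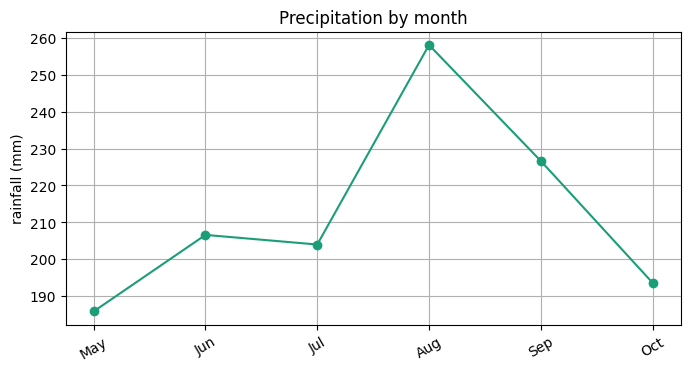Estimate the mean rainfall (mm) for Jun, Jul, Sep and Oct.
≈ 208

(210 + 200 + 230 + 190) / 4 ≈ 208.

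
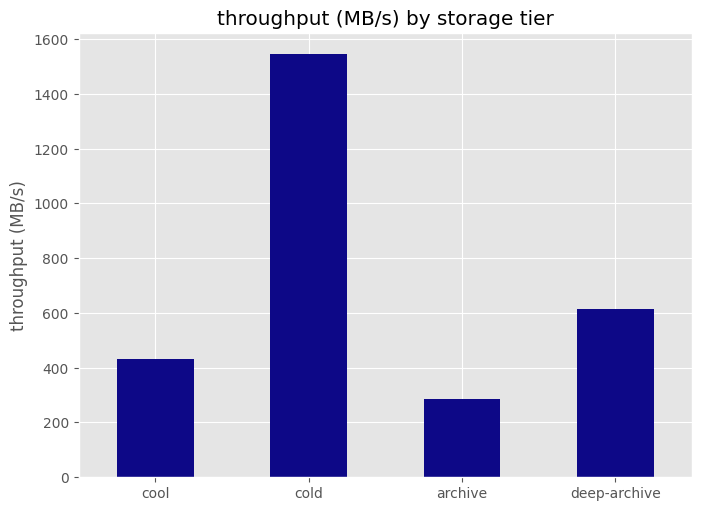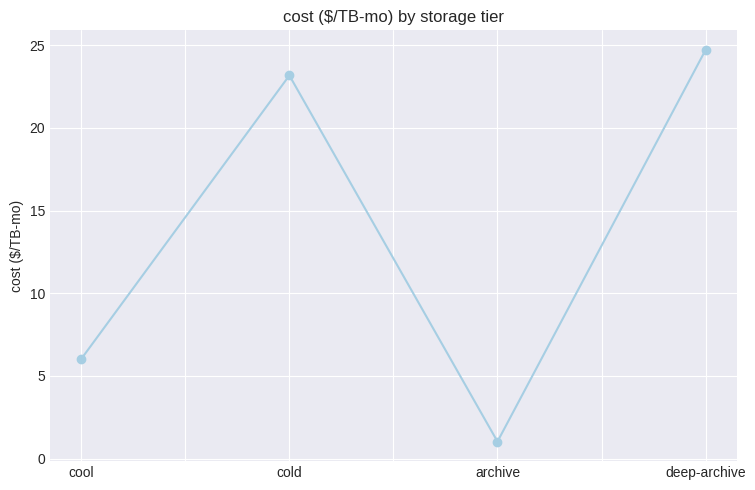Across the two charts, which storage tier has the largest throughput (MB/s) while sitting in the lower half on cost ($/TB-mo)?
Chart 2 median cost ($/TB-mo) ≈ 15; below-median storage tiers: cool, archive. Among those, cool has the highest throughput (MB/s) (≈ 400).

cool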